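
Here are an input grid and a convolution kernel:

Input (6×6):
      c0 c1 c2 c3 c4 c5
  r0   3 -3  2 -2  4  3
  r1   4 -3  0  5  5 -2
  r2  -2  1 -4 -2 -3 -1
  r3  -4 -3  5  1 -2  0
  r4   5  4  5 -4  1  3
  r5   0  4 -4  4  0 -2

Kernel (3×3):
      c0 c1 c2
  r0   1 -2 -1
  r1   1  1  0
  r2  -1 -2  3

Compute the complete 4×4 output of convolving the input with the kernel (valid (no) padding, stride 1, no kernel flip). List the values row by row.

Output[0,0]: The receptive field on the input at this output position is [3 -3 2 / 4 -3 0 / -2 1 -4]. Elementwise product with the kernel and sum: 3·1 + -3·-2 + 2·-1 + 4·1 + -3·1 + -2·-1 + 1·-2 + -4·3.

-4 -7 6 2
34 -15 -34 -5
-5 -13 15 15
-14 11 2 -8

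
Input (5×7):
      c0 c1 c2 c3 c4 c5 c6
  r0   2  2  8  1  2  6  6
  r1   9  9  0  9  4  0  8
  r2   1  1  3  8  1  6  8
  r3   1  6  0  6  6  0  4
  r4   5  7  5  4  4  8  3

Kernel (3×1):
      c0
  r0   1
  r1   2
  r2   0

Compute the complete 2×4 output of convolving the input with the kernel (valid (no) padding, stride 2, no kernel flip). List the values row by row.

Output[0,0]: The receptive field on the input at this output position is [2 / 9 / 1]. Elementwise product with the kernel and sum: 2·1 + 9·2.
Output[0,1]: The receptive field on the input at this output position is [8 / 0 / 3]. Elementwise product with the kernel and sum: 8·1 + 0·2.

20 8 10 22
3 3 13 16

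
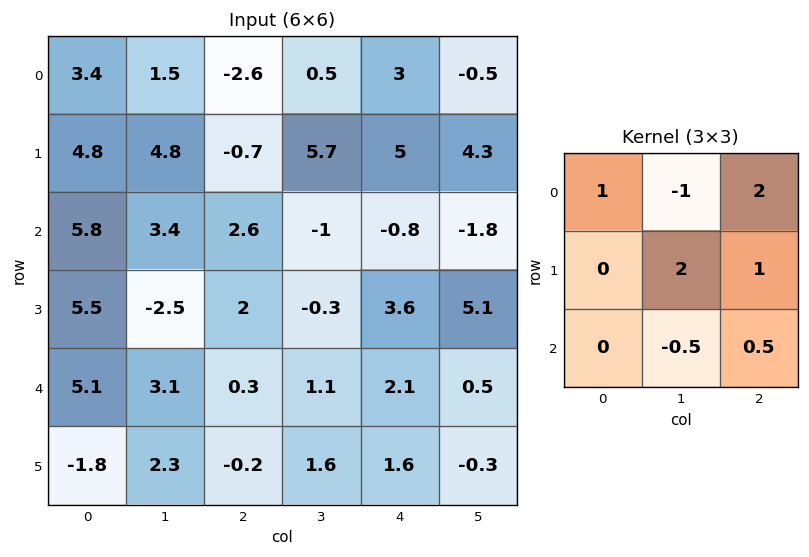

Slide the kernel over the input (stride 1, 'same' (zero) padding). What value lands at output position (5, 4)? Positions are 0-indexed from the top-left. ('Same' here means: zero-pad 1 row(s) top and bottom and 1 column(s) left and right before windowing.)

The receptive field on the zero-padded input at this output position is [1.1 2.1 0.5 / 1.6 1.6 -0.3 / 0 0 0]. Elementwise product with the kernel and sum: 1.1·1 + 2.1·-1 + 0.5·2 + 1.6·2 + -0.3·1 + 0·-0.5 + 0·0.5.

2.9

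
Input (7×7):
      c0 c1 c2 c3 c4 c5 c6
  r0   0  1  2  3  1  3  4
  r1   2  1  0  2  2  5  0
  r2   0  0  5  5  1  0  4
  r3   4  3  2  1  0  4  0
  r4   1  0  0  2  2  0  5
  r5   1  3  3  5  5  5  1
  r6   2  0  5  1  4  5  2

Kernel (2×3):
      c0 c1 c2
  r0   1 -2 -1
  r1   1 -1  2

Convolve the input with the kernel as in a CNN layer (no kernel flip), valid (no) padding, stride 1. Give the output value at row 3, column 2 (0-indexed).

The receptive field on the input at this output position is [2 1 0 / 0 2 2]. Elementwise product with the kernel and sum: 2·1 + 1·-2 + 0·-1 + 0·1 + 2·-1 + 2·2.

2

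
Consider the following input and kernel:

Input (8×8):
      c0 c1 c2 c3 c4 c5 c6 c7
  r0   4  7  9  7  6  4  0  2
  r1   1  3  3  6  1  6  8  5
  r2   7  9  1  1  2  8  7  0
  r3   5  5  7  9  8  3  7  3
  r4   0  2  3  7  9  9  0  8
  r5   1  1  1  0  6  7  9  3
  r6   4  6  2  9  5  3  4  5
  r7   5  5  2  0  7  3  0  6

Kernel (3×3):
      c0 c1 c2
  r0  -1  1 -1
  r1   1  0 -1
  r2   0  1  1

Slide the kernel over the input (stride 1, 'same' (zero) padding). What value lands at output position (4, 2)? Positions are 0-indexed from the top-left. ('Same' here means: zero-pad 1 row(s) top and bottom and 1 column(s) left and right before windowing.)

The receptive field on the zero-padded input at this output position is [5 7 9 / 2 3 7 / 1 1 0]. Elementwise product with the kernel and sum: 5·-1 + 7·1 + 9·-1 + 2·1 + 7·-1 + 1·1 + 0·1.

-11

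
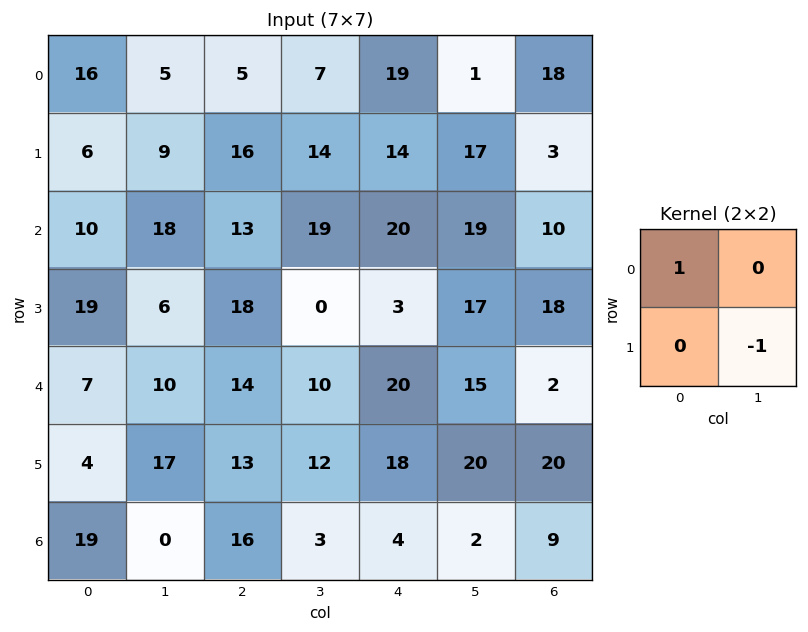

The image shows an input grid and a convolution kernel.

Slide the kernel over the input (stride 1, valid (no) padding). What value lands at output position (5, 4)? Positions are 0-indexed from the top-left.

16

The receptive field on the input at this output position is [18 20 / 4 2]. Elementwise product with the kernel and sum: 18·1 + 2·-1.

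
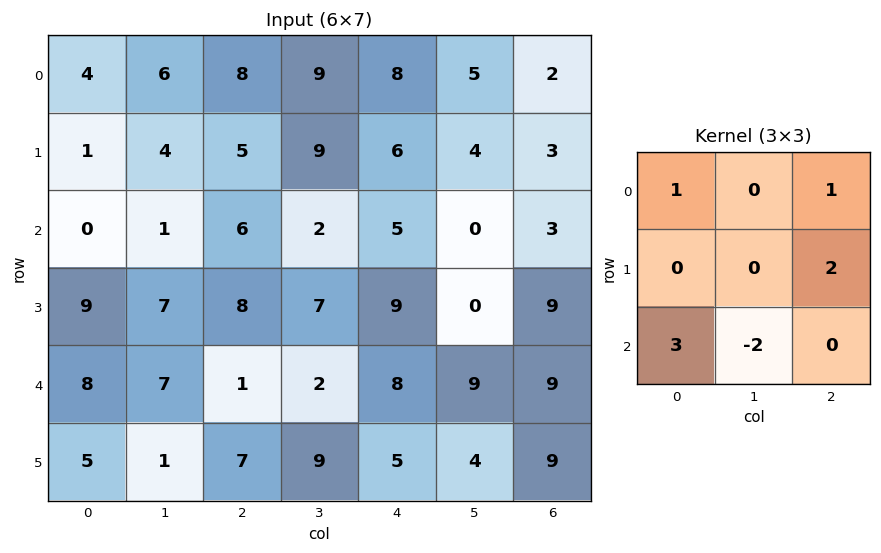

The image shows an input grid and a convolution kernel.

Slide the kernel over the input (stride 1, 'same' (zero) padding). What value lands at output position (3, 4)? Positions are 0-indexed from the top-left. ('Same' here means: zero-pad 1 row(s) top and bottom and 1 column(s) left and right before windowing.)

The receptive field on the zero-padded input at this output position is [2 5 0 / 7 9 0 / 2 8 9]. Elementwise product with the kernel and sum: 2·1 + 0·1 + 0·2 + 2·3 + 8·-2.

-8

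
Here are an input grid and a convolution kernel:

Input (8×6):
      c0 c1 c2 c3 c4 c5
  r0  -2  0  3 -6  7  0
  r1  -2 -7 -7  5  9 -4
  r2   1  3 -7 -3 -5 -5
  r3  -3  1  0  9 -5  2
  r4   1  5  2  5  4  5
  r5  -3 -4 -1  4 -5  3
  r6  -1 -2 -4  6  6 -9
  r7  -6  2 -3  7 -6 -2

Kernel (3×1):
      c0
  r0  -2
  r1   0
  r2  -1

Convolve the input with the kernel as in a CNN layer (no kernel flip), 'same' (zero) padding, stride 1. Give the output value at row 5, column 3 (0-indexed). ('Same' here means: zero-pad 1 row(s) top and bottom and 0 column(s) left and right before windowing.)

The receptive field on the zero-padded input at this output position is [5 / 4 / 6]. Elementwise product with the kernel and sum: 5·-2 + 6·-1.

-16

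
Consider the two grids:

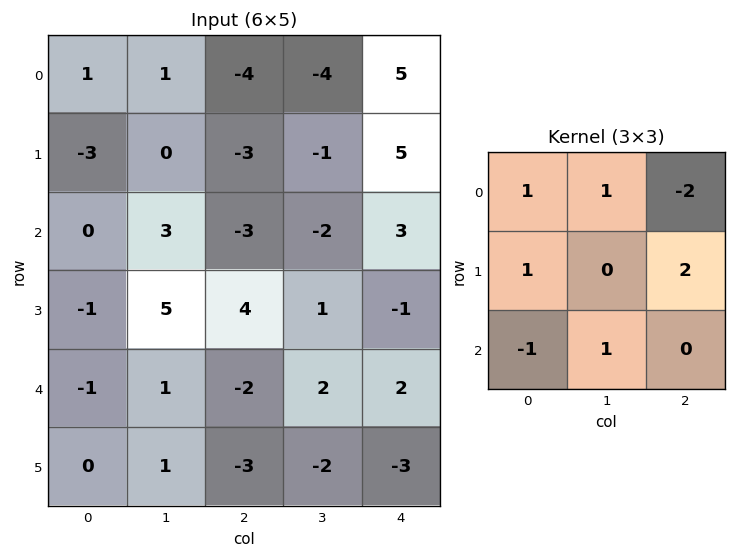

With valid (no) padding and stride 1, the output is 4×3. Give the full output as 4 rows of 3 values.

4 -3 -10
3 -3 -14
18 8 -5
-8 8 10

Output[0,0]: The receptive field on the input at this output position is [1 1 -4 / -3 0 -3 / 0 3 -3]. Elementwise product with the kernel and sum: 1·1 + 1·1 + -4·-2 + -3·1 + -3·2 + 0·-1 + 3·1.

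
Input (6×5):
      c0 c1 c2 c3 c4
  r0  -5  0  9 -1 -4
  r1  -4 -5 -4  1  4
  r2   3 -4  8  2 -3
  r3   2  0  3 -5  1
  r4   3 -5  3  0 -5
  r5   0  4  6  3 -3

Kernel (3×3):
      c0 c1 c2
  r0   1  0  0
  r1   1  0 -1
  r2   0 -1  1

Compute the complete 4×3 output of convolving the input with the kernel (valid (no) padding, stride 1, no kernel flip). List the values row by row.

7 -12 -4
-6 -19 13
10 -2 5
4 -8 5

Output[0,0]: The receptive field on the input at this output position is [-5 0 9 / -4 -5 -4 / 3 -4 8]. Elementwise product with the kernel and sum: -5·1 + -4·1 + -4·-1 + -4·-1 + 8·1.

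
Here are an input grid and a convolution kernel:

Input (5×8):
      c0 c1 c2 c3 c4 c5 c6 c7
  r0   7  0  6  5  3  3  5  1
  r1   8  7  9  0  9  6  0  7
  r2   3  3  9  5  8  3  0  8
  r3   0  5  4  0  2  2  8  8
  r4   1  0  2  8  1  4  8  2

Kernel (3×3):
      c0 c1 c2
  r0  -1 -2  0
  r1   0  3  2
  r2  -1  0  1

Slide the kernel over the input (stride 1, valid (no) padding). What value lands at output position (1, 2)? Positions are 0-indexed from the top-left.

The receptive field on the input at this output position is [9 0 9 / 9 5 8 / 4 0 2]. Elementwise product with the kernel and sum: 9·-1 + 0·-2 + 5·3 + 8·2 + 4·-1 + 2·1.

20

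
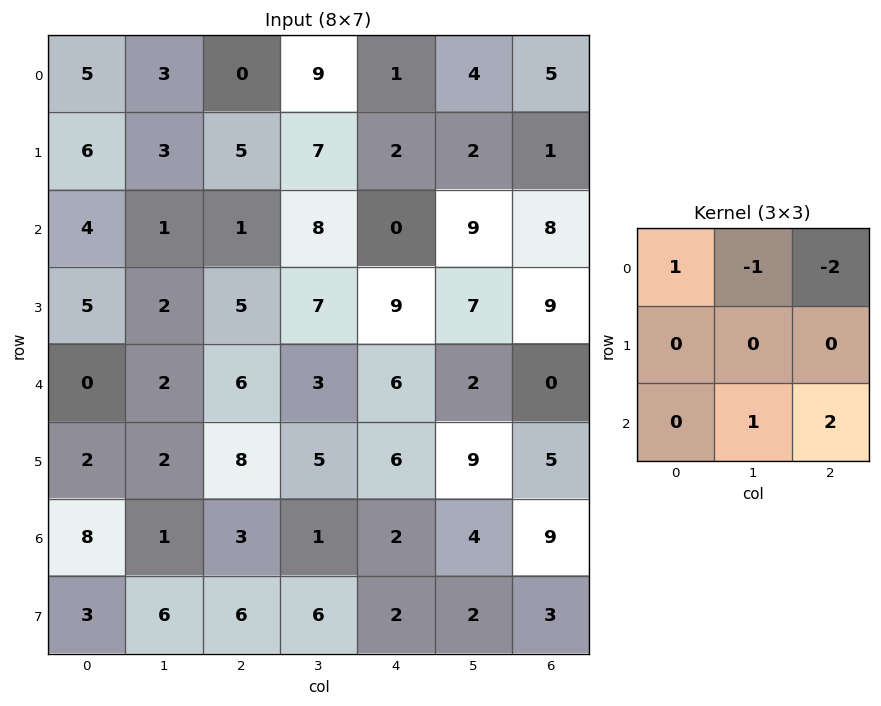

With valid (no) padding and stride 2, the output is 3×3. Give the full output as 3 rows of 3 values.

5 -3 12
15 8 -23
-7 -4 26

Output[0,0]: The receptive field on the input at this output position is [5 3 0 / 6 3 5 / 4 1 1]. Elementwise product with the kernel and sum: 5·1 + 3·-1 + 0·-2 + 1·1 + 1·2.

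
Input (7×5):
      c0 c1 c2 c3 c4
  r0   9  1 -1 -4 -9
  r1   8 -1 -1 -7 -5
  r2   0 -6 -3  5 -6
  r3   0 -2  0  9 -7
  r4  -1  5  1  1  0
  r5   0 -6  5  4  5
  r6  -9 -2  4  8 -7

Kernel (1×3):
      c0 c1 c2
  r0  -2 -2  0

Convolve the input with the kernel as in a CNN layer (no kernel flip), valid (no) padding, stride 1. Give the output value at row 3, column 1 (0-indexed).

4

The receptive field on the input at this output position is [-2 0 9]. Elementwise product with the kernel and sum: -2·-2 + 0·-2.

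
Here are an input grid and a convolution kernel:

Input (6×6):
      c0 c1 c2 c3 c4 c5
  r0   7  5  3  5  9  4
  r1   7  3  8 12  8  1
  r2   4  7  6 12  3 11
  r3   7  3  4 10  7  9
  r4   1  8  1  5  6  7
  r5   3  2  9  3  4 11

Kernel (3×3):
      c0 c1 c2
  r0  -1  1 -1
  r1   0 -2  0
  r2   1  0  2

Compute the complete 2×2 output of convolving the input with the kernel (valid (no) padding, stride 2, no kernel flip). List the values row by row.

Output[0,0]: The receptive field on the input at this output position is [7 5 3 / 7 3 8 / 4 7 6]. Elementwise product with the kernel and sum: 7·-1 + 5·1 + 3·-1 + 3·-2 + 4·1 + 6·2.
Output[0,1]: The receptive field on the input at this output position is [3 5 9 / 8 12 8 / 6 12 3]. Elementwise product with the kernel and sum: 3·-1 + 5·1 + 9·-1 + 12·-2 + 6·1 + 3·2.

5 -19
-6 -4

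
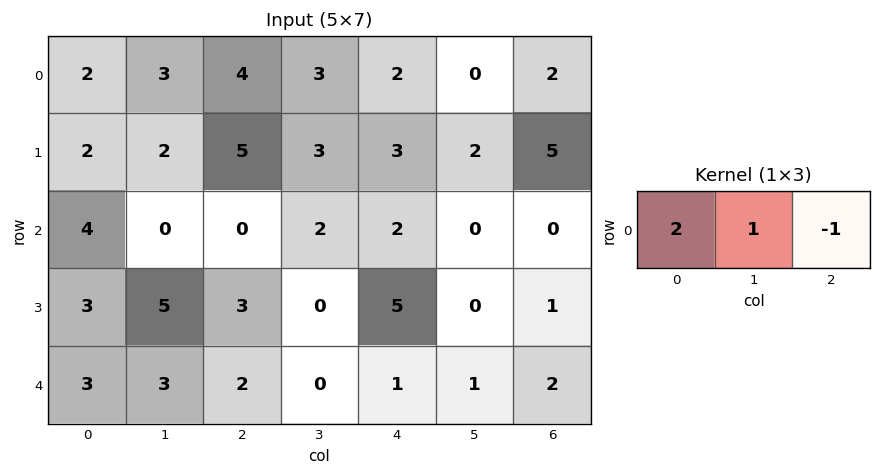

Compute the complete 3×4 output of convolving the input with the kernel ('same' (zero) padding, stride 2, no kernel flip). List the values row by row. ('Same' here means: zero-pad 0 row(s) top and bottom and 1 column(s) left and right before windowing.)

Output[0,0]: The receptive field on the zero-padded input at this output position is [0 2 3]. Elementwise product with the kernel and sum: 0·2 + 2·1 + 3·-1.
Output[0,1]: The receptive field on the zero-padded input at this output position is [3 4 3]. Elementwise product with the kernel and sum: 3·2 + 4·1 + 3·-1.

-1 7 8 2
4 -2 6 0
0 8 0 4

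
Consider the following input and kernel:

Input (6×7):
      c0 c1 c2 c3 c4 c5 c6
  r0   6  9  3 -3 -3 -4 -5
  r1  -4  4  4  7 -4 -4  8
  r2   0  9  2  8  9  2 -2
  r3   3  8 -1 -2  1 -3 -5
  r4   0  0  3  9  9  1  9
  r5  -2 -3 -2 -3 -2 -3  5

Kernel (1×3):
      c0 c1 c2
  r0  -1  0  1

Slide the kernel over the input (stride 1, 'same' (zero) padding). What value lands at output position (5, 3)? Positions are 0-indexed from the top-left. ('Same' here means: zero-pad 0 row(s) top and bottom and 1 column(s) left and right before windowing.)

The receptive field on the zero-padded input at this output position is [-2 -3 -2]. Elementwise product with the kernel and sum: -2·-1 + -2·1.

0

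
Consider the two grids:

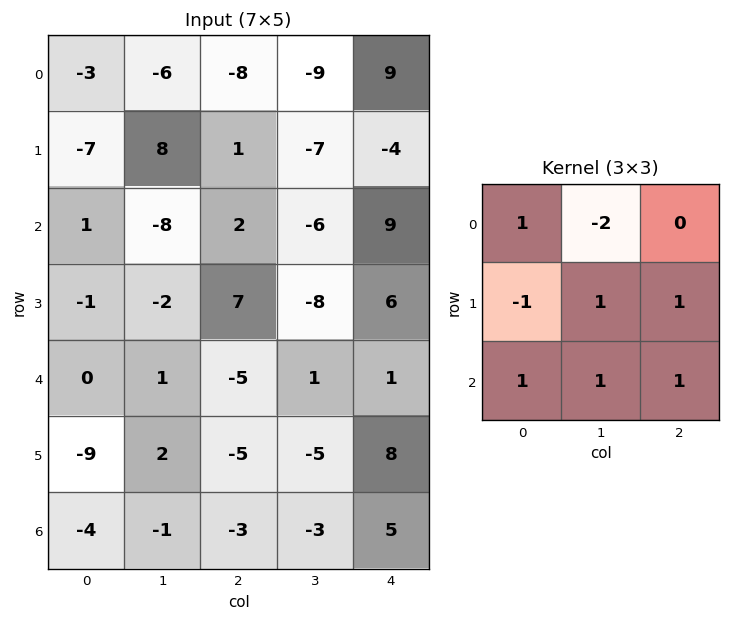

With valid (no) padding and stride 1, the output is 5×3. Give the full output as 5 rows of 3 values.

Output[0,0]: The receptive field on the input at this output position is [-3 -6 -8 / -7 8 1 / 1 -8 2]. Elementwise product with the kernel and sum: -3·1 + -6·-2 + -7·-1 + 8·1 + 1·1 + 1·1 + -8·1 + 2·1.

20 -16 3
-26 7 21
19 -14 2
-13 -29 28
-4 -8 0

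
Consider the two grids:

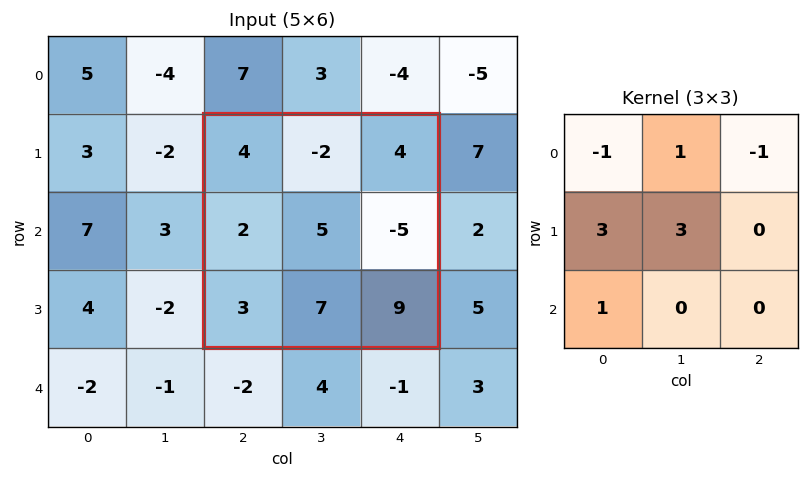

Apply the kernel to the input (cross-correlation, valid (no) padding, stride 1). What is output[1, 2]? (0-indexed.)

The receptive field on the input at this output position is [4 -2 4 / 2 5 -5 / 3 7 9]. Elementwise product with the kernel and sum: 4·-1 + -2·1 + 4·-1 + 2·3 + 5·3 + 3·1.

14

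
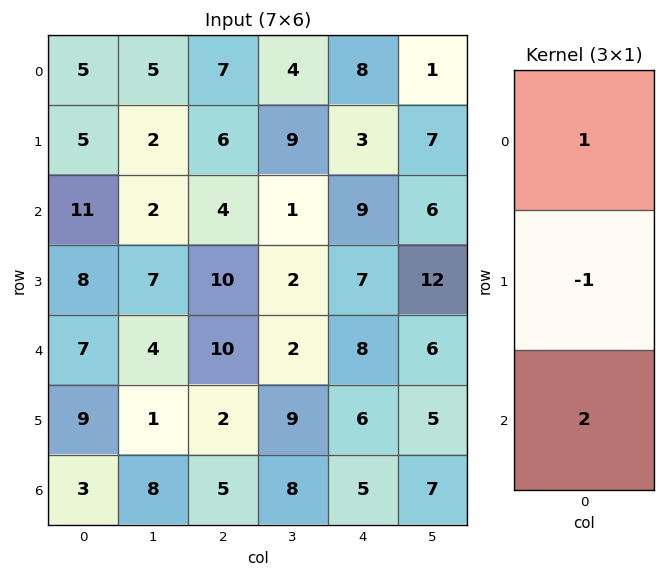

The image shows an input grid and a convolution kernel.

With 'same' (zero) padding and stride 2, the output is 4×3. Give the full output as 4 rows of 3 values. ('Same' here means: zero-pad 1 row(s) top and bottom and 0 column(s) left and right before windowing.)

5 5 -2
10 22 8
19 4 11
6 -3 1

Output[0,0]: The receptive field on the zero-padded input at this output position is [0 / 5 / 5]. Elementwise product with the kernel and sum: 0·1 + 5·-1 + 5·2.
Output[0,1]: The receptive field on the zero-padded input at this output position is [0 / 7 / 6]. Elementwise product with the kernel and sum: 0·1 + 7·-1 + 6·2.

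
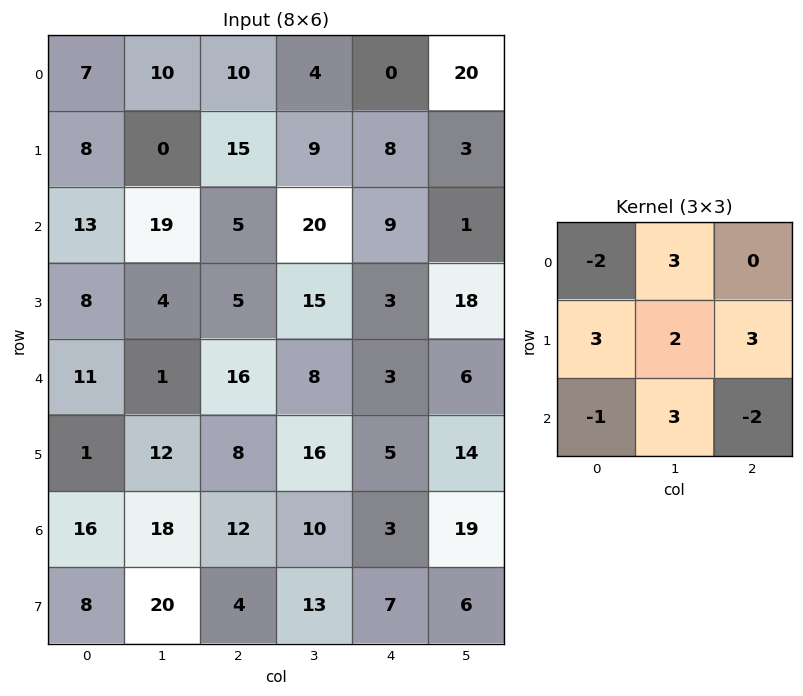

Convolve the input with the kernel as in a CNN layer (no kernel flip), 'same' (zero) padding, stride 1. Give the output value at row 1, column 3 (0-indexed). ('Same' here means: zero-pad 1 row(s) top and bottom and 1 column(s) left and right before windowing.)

116

The receptive field on the zero-padded input at this output position is [10 4 0 / 15 9 8 / 5 20 9]. Elementwise product with the kernel and sum: 10·-2 + 4·3 + 15·3 + 9·2 + 8·3 + 5·-1 + 20·3 + 9·-2.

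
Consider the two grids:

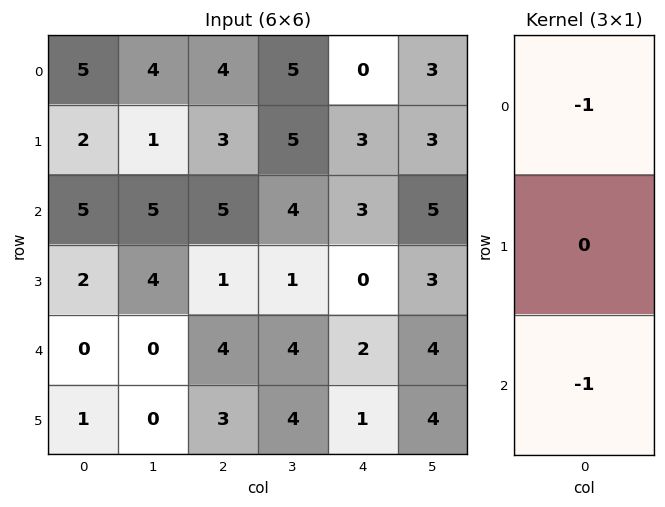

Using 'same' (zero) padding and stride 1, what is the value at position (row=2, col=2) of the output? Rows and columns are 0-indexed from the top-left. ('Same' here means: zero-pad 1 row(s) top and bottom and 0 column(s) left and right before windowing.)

The receptive field on the zero-padded input at this output position is [3 / 5 / 1]. Elementwise product with the kernel and sum: 3·-1 + 1·-1.

-4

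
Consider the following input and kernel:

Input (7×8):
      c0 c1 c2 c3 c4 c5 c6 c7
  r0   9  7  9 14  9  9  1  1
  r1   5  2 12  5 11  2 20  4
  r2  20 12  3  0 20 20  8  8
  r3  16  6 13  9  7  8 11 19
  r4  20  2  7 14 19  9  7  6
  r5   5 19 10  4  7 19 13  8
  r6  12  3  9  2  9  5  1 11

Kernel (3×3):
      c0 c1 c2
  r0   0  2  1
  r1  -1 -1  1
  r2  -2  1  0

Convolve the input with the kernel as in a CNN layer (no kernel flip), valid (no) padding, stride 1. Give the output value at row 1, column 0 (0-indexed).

-39

The receptive field on the input at this output position is [5 2 12 / 20 12 3 / 16 6 13]. Elementwise product with the kernel and sum: 2·2 + 12·1 + 20·-1 + 12·-1 + 3·1 + 16·-2 + 6·1.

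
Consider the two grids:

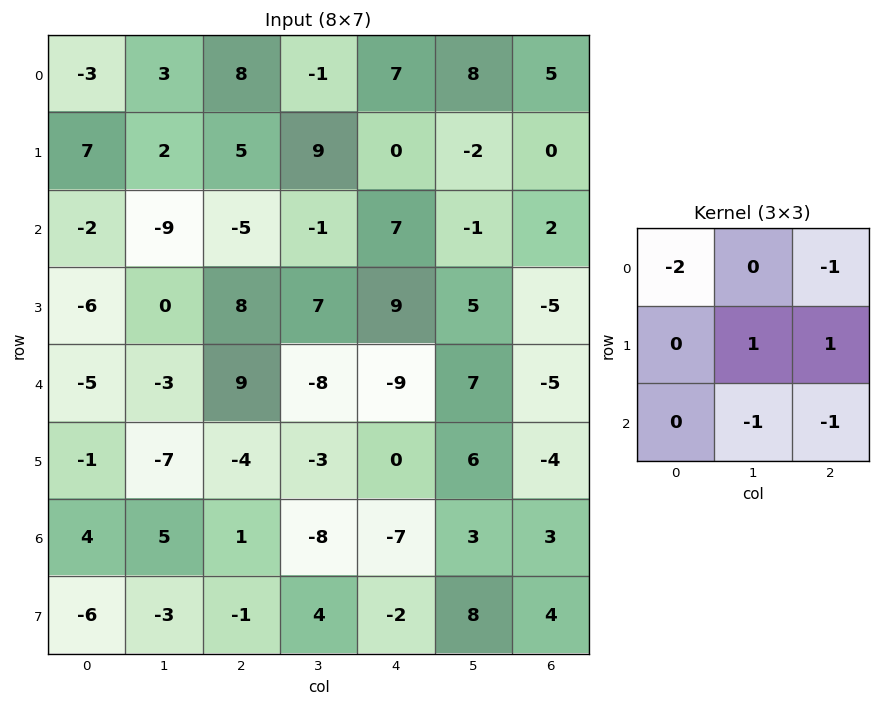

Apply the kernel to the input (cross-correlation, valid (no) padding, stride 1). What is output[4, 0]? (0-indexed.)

The receptive field on the input at this output position is [-5 -3 9 / -1 -7 -4 / 4 5 1]. Elementwise product with the kernel and sum: -5·-2 + 9·-1 + -7·1 + -4·1 + 5·-1 + 1·-1.

-16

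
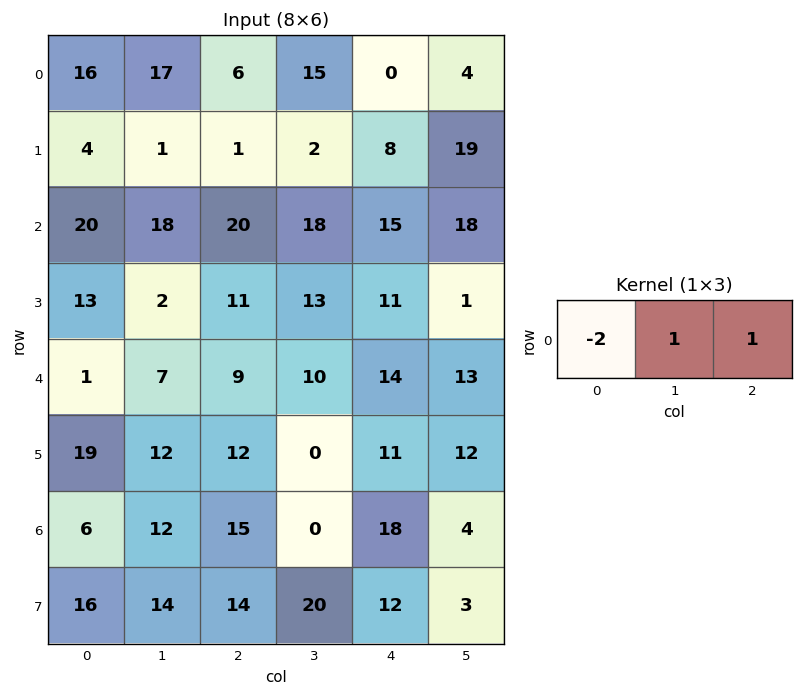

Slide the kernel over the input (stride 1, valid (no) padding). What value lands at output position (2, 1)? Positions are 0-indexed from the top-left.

The receptive field on the input at this output position is [18 20 18]. Elementwise product with the kernel and sum: 18·-2 + 20·1 + 18·1.

2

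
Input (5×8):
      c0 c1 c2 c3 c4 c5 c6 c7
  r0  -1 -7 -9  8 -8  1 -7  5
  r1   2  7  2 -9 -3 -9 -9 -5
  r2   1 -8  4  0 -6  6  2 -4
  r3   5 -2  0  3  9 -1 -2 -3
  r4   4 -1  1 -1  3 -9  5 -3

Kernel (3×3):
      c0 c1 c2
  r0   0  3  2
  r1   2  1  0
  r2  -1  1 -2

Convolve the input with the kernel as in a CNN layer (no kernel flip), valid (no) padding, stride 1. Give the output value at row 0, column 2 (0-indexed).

The receptive field on the input at this output position is [-9 8 -8 / 2 -9 -3 / 4 0 -6]. Elementwise product with the kernel and sum: 8·3 + -8·2 + 2·2 + -9·1 + 4·-1 + 0·1 + -6·-2.

11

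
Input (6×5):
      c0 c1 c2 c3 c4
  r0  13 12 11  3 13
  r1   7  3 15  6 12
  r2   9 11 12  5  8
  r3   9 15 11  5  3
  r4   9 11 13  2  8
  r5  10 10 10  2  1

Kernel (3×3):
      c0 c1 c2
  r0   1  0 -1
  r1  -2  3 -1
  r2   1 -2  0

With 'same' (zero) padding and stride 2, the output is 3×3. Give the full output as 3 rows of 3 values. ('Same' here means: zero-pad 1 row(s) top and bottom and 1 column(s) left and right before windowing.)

Output[0,0]: The receptive field on the zero-padded input at this output position is [0 0 0 / 0 13 12 / 0 7 3]. Elementwise product with the kernel and sum: 0·1 + 0·-1 + 0·-2 + 13·3 + 12·-1 + 0·1 + 7·-2.

13 -21 15
-5 -1 19
-19 15 25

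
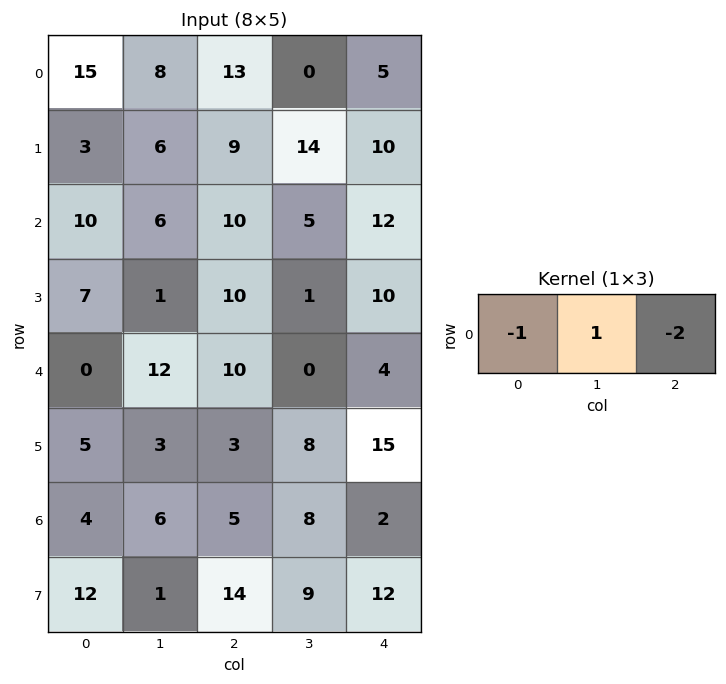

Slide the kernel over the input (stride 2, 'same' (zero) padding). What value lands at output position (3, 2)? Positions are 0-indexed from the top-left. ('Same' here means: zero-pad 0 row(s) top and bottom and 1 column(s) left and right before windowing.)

-6

The receptive field on the zero-padded input at this output position is [8 2 0]. Elementwise product with the kernel and sum: 8·-1 + 2·1 + 0·-2.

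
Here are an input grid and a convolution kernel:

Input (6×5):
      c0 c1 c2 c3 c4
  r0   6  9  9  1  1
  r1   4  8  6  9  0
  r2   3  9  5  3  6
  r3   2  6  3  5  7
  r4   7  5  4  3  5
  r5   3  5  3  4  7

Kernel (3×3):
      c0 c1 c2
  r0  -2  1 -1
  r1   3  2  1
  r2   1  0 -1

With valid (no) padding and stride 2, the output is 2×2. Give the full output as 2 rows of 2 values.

Output[0,0]: The receptive field on the input at this output position is [6 9 9 / 4 8 6 / 3 9 5]. Elementwise product with the kernel and sum: 6·-2 + 9·1 + 9·-1 + 4·3 + 8·2 + 6·1 + 3·1 + 5·-1.
Output[0,1]: The receptive field on the input at this output position is [9 1 1 / 6 9 0 / 5 3 6]. Elementwise product with the kernel and sum: 9·-2 + 1·1 + 1·-1 + 6·3 + 9·2 + 0·1 + 5·1 + 6·-1.

20 17
22 12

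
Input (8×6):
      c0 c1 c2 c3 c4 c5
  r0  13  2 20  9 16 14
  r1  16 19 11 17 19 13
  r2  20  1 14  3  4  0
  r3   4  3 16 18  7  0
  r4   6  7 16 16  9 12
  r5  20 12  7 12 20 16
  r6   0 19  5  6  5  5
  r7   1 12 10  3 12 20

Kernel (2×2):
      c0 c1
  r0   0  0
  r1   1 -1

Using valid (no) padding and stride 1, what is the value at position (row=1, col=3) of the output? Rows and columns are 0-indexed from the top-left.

-1

The receptive field on the input at this output position is [17 19 / 3 4]. Elementwise product with the kernel and sum: 3·1 + 4·-1.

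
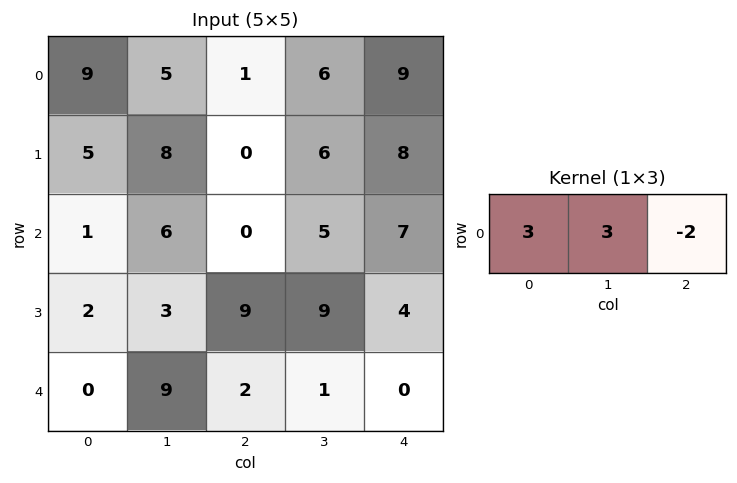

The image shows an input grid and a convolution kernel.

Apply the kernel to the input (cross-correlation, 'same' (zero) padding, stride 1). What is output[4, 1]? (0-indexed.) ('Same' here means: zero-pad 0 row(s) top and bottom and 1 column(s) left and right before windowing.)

The receptive field on the zero-padded input at this output position is [0 9 2]. Elementwise product with the kernel and sum: 0·3 + 9·3 + 2·-2.

23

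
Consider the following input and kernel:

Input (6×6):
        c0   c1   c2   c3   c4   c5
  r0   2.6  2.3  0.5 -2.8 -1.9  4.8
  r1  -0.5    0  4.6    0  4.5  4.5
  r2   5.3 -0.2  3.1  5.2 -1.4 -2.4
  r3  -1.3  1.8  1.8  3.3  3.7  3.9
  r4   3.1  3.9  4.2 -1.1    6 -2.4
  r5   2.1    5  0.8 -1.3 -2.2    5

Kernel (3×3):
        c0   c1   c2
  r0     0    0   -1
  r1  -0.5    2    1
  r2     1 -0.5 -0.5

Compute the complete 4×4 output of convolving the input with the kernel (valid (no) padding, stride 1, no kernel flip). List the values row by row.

8.2 7.65 5.3 15.8
-7.65 10.75 1.25 -12.8
2 3.15 12.55 9.15
7.85 7.3 0.55 3.55

Output[0,0]: The receptive field on the input at this output position is [2.6 2.3 0.5 / -0.5 0 4.6 / 5.3 -0.2 3.1]. Elementwise product with the kernel and sum: 0.5·-1 + -0.5·-0.5 + 0·2 + 4.6·1 + 5.3·1 + -0.2·-0.5 + 3.1·-0.5.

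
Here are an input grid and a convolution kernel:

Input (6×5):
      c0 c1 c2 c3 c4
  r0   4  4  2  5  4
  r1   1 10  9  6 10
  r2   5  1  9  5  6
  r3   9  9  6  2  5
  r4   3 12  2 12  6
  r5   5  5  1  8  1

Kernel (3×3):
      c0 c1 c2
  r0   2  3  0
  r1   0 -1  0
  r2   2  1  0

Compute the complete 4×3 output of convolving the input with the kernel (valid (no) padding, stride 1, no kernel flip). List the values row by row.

21 16 36
58 62 45
22 49 47
48 45 16

Output[0,0]: The receptive field on the input at this output position is [4 4 2 / 1 10 9 / 5 1 9]. Elementwise product with the kernel and sum: 4·2 + 4·3 + 10·-1 + 5·2 + 1·1.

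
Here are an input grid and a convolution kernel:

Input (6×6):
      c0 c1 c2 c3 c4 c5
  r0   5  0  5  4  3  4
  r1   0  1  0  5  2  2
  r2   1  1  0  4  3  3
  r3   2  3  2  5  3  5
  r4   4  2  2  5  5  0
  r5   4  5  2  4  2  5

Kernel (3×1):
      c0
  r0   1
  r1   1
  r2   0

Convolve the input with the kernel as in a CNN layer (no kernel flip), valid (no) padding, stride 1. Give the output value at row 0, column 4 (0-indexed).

The receptive field on the input at this output position is [3 / 2 / 3]. Elementwise product with the kernel and sum: 3·1 + 2·1.

5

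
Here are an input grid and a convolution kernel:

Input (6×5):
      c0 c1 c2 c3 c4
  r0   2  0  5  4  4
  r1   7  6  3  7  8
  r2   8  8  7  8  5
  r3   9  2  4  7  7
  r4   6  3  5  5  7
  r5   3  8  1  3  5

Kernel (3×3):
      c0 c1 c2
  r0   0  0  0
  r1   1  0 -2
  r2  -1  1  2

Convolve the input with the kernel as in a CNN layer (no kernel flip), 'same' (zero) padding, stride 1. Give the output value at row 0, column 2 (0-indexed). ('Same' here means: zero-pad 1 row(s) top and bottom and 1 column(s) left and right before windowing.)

3

The receptive field on the zero-padded input at this output position is [0 0 0 / 0 5 4 / 6 3 7]. Elementwise product with the kernel and sum: 0·1 + 4·-2 + 6·-1 + 3·1 + 7·2.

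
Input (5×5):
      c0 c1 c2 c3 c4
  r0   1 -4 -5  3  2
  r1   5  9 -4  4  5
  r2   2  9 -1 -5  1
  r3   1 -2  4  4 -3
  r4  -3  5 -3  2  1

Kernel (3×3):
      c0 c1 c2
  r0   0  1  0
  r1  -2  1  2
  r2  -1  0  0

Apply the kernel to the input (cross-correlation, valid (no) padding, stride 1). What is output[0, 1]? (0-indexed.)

-28

The receptive field on the input at this output position is [-4 -5 3 / 9 -4 4 / 9 -1 -5]. Elementwise product with the kernel and sum: -5·1 + 9·-2 + -4·1 + 4·2 + 9·-1.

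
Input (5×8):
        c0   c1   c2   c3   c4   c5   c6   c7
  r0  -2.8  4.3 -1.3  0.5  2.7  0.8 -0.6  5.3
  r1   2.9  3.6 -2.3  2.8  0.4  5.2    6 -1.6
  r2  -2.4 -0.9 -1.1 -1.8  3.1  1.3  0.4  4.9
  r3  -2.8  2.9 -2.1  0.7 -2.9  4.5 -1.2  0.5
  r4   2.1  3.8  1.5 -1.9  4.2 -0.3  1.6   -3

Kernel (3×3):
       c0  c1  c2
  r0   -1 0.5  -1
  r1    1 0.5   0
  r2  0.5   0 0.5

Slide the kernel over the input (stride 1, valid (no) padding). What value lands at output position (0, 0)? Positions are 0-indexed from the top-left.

The receptive field on the input at this output position is [-2.8 4.3 -1.3 / 2.9 3.6 -2.3 / -2.4 -0.9 -1.1]. Elementwise product with the kernel and sum: -2.8·-1 + 4.3·0.5 + -1.3·-1 + 2.9·1 + 3.6·0.5 + -2.4·0.5 + -1.1·0.5.

9.2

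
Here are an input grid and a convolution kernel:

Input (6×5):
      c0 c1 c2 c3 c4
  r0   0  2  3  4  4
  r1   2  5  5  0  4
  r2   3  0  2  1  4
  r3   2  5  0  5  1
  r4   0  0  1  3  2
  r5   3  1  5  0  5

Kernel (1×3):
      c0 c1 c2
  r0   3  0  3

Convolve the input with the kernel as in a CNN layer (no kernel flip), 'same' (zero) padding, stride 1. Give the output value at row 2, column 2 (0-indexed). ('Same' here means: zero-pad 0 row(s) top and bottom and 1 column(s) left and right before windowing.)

3

The receptive field on the zero-padded input at this output position is [0 2 1]. Elementwise product with the kernel and sum: 0·3 + 1·3.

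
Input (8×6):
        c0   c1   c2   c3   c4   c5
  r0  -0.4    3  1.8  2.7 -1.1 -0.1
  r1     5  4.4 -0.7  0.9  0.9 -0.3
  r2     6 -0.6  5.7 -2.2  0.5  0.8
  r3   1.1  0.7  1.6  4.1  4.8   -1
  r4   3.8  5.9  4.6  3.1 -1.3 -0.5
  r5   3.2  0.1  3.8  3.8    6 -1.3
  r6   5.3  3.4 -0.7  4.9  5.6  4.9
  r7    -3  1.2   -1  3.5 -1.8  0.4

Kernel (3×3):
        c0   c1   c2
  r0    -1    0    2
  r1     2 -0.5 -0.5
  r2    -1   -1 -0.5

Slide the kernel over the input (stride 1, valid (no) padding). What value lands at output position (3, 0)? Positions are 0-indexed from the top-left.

The receptive field on the input at this output position is [1.1 0.7 1.6 / 3.8 5.9 4.6 / 3.2 0.1 3.8]. Elementwise product with the kernel and sum: 1.1·-1 + 1.6·2 + 3.8·2 + 5.9·-0.5 + 4.6·-0.5 + 3.2·-1 + 0.1·-1 + 3.8·-0.5.

-0.75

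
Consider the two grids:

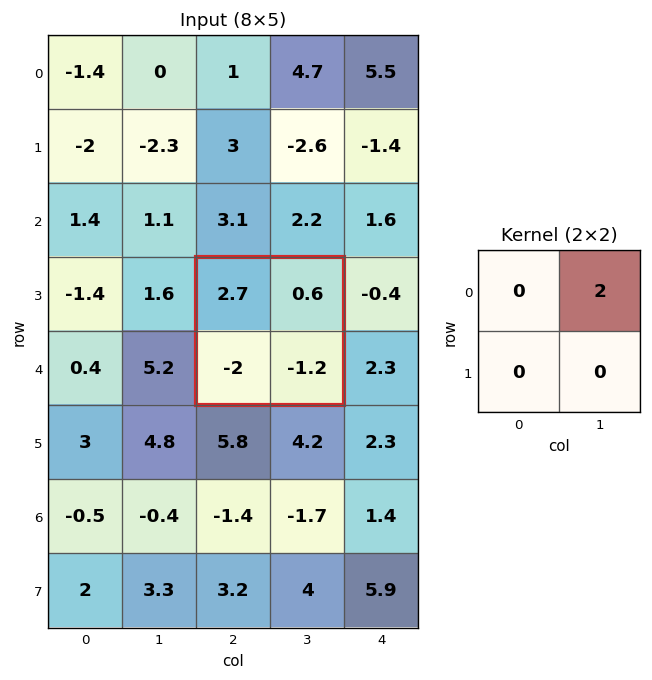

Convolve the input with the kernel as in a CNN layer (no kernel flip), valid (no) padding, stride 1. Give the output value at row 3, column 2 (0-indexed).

The receptive field on the input at this output position is [2.7 0.6 / -2 -1.2]. Elementwise product with the kernel and sum: 0.6·2.

1.2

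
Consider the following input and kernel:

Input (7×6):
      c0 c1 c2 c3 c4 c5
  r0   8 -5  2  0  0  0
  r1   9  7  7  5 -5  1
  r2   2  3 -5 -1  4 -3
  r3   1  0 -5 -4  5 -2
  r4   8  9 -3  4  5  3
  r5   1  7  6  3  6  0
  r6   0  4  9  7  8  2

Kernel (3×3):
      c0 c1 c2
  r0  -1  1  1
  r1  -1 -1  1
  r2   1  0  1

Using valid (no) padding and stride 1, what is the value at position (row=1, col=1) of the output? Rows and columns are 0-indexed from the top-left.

The receptive field on the input at this output position is [7 7 5 / 3 -5 -1 / 0 -5 -4]. Elementwise product with the kernel and sum: 7·-1 + 7·1 + 5·1 + 3·-1 + -5·-1 + -1·1 + 0·1 + -4·1.

2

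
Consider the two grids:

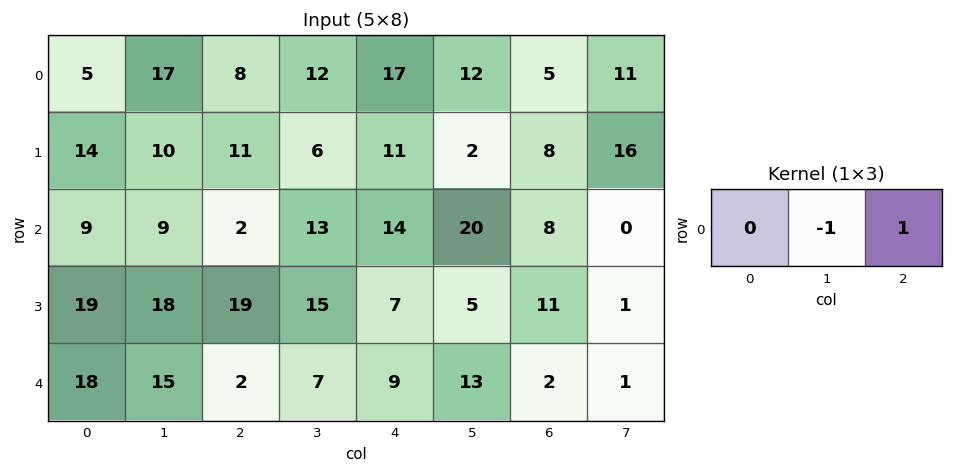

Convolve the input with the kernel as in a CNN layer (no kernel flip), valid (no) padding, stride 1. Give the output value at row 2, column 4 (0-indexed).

The receptive field on the input at this output position is [14 20 8]. Elementwise product with the kernel and sum: 20·-1 + 8·1.

-12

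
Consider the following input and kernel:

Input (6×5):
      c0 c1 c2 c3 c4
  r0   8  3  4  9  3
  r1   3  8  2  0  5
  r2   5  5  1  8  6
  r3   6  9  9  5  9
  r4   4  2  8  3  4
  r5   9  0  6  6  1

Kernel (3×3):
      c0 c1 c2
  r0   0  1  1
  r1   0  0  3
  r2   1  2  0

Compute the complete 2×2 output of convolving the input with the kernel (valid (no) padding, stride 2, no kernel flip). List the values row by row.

Output[0,0]: The receptive field on the input at this output position is [8 3 4 / 3 8 2 / 5 5 1]. Elementwise product with the kernel and sum: 3·1 + 4·1 + 2·3 + 5·1 + 5·2.
Output[0,1]: The receptive field on the input at this output position is [4 9 3 / 2 0 5 / 1 8 6]. Elementwise product with the kernel and sum: 9·1 + 3·1 + 5·3 + 1·1 + 8·2.

28 44
41 55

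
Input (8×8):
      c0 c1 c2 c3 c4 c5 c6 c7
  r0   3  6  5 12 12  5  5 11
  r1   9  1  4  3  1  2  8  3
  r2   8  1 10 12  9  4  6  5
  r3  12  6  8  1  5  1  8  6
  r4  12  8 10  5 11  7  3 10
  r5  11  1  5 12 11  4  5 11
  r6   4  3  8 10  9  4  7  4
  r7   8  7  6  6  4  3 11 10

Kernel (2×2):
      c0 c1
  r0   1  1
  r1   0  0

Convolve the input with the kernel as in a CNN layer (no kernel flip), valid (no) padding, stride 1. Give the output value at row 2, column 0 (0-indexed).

9

The receptive field on the input at this output position is [8 1 / 12 6]. Elementwise product with the kernel and sum: 8·1 + 1·1.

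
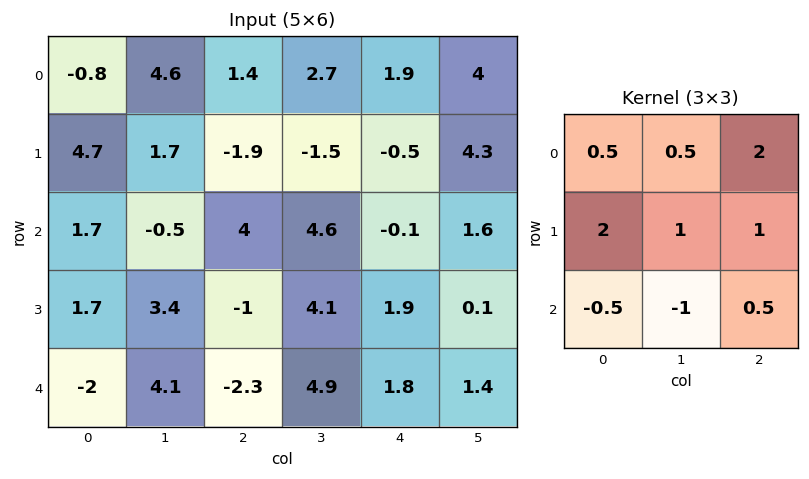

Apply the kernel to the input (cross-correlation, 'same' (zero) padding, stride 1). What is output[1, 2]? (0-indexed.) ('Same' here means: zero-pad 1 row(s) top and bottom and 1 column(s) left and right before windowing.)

The receptive field on the zero-padded input at this output position is [4.6 1.4 2.7 / 1.7 -1.9 -1.5 / -0.5 4 4.6]. Elementwise product with the kernel and sum: 4.6·0.5 + 1.4·0.5 + 2.7·2 + 1.7·2 + -1.9·1 + -1.5·1 + -0.5·-0.5 + 4·-1 + 4.6·0.5.

6.95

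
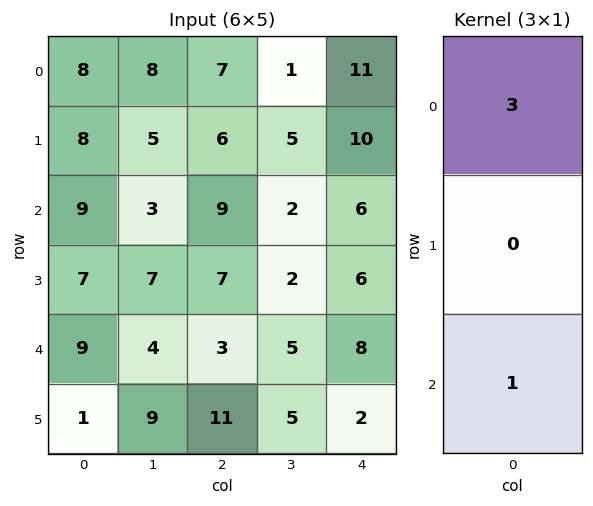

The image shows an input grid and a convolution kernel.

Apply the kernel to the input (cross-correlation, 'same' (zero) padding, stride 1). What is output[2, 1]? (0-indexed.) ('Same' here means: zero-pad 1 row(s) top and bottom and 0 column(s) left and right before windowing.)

The receptive field on the zero-padded input at this output position is [5 / 3 / 7]. Elementwise product with the kernel and sum: 5·3 + 7·1.

22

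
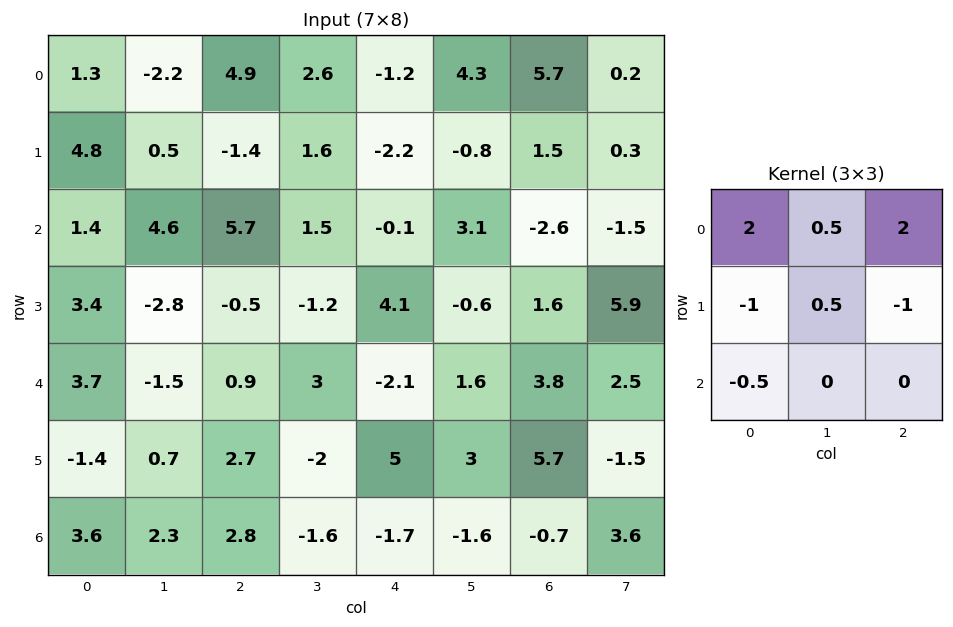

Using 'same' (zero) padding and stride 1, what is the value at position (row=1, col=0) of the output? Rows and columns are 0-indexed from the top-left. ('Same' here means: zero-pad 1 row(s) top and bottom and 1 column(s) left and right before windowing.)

The receptive field on the zero-padded input at this output position is [0 1.3 -2.2 / 0 4.8 0.5 / 0 1.4 4.6]. Elementwise product with the kernel and sum: 0·2 + 1.3·0.5 + -2.2·2 + 0·-1 + 4.8·0.5 + 0.5·-1 + 0·-0.5.

-1.85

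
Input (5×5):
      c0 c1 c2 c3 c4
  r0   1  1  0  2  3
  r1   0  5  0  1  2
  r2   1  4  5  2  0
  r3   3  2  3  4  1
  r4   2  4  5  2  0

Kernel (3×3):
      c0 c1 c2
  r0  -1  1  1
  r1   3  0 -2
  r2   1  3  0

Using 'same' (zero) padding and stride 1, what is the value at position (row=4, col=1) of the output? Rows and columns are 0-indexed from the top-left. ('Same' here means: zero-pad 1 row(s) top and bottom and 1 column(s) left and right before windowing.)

-2

The receptive field on the zero-padded input at this output position is [3 2 3 / 2 4 5 / 0 0 0]. Elementwise product with the kernel and sum: 3·-1 + 2·1 + 3·1 + 2·3 + 5·-2 + 0·1 + 0·3.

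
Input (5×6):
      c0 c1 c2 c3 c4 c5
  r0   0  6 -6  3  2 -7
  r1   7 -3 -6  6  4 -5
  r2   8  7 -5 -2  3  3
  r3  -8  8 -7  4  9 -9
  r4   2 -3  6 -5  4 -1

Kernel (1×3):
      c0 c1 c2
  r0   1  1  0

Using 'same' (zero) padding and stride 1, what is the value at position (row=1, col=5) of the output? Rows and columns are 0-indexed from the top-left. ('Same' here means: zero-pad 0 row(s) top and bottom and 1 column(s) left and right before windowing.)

The receptive field on the zero-padded input at this output position is [4 -5 0]. Elementwise product with the kernel and sum: 4·1 + -5·1.

-1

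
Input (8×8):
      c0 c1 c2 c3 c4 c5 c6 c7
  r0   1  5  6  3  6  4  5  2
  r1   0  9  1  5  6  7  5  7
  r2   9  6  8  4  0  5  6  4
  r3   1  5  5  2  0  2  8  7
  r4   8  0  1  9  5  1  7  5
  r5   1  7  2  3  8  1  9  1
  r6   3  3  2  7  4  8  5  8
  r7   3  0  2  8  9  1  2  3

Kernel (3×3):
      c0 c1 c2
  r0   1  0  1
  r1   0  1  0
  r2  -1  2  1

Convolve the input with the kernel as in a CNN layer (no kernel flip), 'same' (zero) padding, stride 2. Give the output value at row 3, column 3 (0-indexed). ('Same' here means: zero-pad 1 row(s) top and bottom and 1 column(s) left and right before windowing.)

13

The receptive field on the zero-padded input at this output position is [1 9 1 / 8 5 8 / 1 2 3]. Elementwise product with the kernel and sum: 1·1 + 1·1 + 5·1 + 1·-1 + 2·2 + 3·1.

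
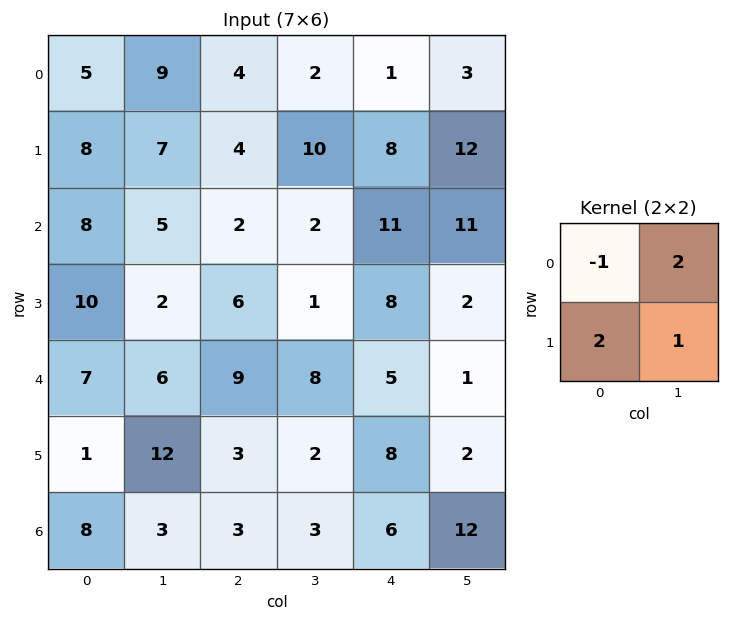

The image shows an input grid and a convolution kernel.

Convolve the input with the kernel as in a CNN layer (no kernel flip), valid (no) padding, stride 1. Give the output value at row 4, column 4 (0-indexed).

15

The receptive field on the input at this output position is [5 1 / 8 2]. Elementwise product with the kernel and sum: 5·-1 + 1·2 + 8·2 + 2·1.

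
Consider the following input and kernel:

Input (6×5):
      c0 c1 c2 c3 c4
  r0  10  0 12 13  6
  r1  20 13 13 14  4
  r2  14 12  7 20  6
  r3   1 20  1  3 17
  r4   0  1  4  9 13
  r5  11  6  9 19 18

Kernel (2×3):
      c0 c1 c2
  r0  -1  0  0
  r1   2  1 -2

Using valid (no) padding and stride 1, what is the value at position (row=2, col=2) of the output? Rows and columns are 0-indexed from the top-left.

-36

The receptive field on the input at this output position is [7 20 6 / 1 3 17]. Elementwise product with the kernel and sum: 7·-1 + 1·2 + 3·1 + 17·-2.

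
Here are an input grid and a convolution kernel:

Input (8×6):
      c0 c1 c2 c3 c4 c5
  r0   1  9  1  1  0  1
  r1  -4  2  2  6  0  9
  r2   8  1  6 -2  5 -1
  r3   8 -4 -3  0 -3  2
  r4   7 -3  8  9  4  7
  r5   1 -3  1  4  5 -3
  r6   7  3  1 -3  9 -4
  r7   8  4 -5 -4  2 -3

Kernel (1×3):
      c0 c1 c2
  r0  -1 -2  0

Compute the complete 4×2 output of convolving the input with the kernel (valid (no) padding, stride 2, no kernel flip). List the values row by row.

Output[0,0]: The receptive field on the input at this output position is [1 9 1]. Elementwise product with the kernel and sum: 1·-1 + 9·-2.
Output[0,1]: The receptive field on the input at this output position is [1 1 0]. Elementwise product with the kernel and sum: 1·-1 + 1·-2.

-19 -3
-10 -2
-1 -26
-13 5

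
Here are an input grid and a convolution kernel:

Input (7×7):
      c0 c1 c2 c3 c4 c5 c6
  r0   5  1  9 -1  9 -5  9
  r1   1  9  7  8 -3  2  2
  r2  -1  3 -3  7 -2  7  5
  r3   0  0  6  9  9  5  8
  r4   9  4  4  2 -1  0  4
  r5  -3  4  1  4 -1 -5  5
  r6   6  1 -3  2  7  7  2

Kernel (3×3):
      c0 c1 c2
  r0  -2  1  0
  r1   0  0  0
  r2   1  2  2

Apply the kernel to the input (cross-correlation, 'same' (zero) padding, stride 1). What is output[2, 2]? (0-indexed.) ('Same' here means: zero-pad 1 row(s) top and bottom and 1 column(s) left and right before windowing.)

The receptive field on the zero-padded input at this output position is [9 7 8 / 3 -3 7 / 0 6 9]. Elementwise product with the kernel and sum: 9·-2 + 7·1 + 0·1 + 6·2 + 9·2.

19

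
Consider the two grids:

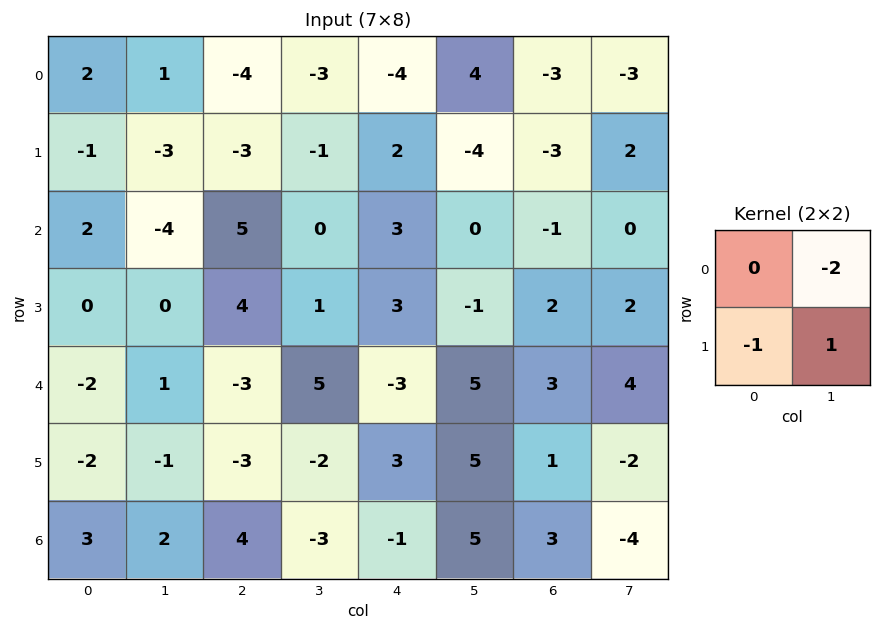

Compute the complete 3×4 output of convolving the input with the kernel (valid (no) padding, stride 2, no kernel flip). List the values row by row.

-4 8 -14 11
8 -3 -4 0
-1 -9 -8 -11

Output[0,0]: The receptive field on the input at this output position is [2 1 / -1 -3]. Elementwise product with the kernel and sum: 1·-2 + -1·-1 + -3·1.
Output[0,1]: The receptive field on the input at this output position is [-4 -3 / -3 -1]. Elementwise product with the kernel and sum: -3·-2 + -3·-1 + -1·1.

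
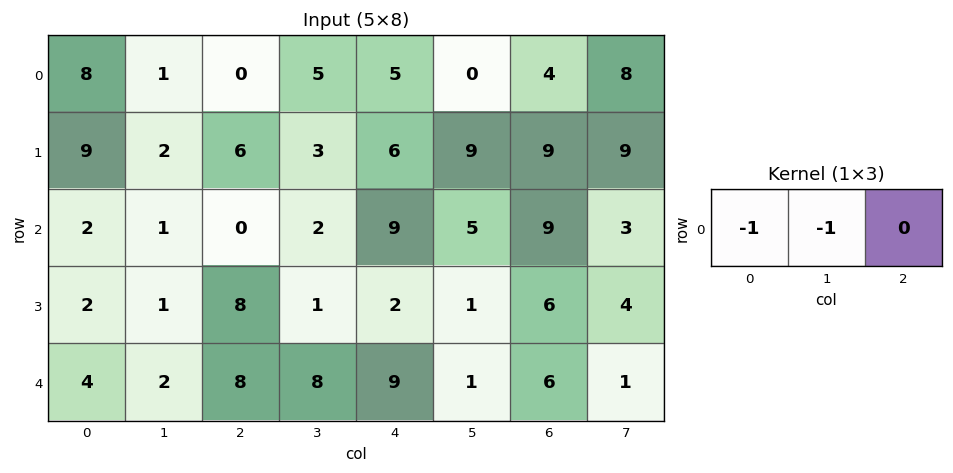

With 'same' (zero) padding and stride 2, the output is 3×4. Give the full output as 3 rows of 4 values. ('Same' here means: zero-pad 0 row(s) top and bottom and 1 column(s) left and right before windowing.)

-8 -1 -10 -4
-2 -1 -11 -14
-4 -10 -17 -7

Output[0,0]: The receptive field on the zero-padded input at this output position is [0 8 1]. Elementwise product with the kernel and sum: 0·-1 + 8·-1.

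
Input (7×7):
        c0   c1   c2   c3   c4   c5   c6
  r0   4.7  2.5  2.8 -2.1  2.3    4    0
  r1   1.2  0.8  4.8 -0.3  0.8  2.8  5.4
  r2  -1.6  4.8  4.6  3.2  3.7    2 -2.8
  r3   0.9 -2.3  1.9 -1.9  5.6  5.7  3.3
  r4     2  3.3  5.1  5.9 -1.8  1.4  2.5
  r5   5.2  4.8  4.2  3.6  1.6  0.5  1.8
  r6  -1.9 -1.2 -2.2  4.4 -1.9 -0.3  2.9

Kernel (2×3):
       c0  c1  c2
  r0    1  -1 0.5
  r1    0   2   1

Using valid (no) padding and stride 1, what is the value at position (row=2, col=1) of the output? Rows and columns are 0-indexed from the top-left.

The receptive field on the input at this output position is [4.8 4.6 3.2 / -2.3 1.9 -1.9]. Elementwise product with the kernel and sum: 4.8·1 + 4.6·-1 + 3.2·0.5 + 1.9·2 + -1.9·1.

3.7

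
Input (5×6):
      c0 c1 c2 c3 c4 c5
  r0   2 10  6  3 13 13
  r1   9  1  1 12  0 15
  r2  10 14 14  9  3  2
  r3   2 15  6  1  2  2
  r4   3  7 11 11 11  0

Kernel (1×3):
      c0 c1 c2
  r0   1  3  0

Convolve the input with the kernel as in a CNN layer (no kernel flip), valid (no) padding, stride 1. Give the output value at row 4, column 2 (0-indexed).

The receptive field on the input at this output position is [11 11 11]. Elementwise product with the kernel and sum: 11·1 + 11·3.

44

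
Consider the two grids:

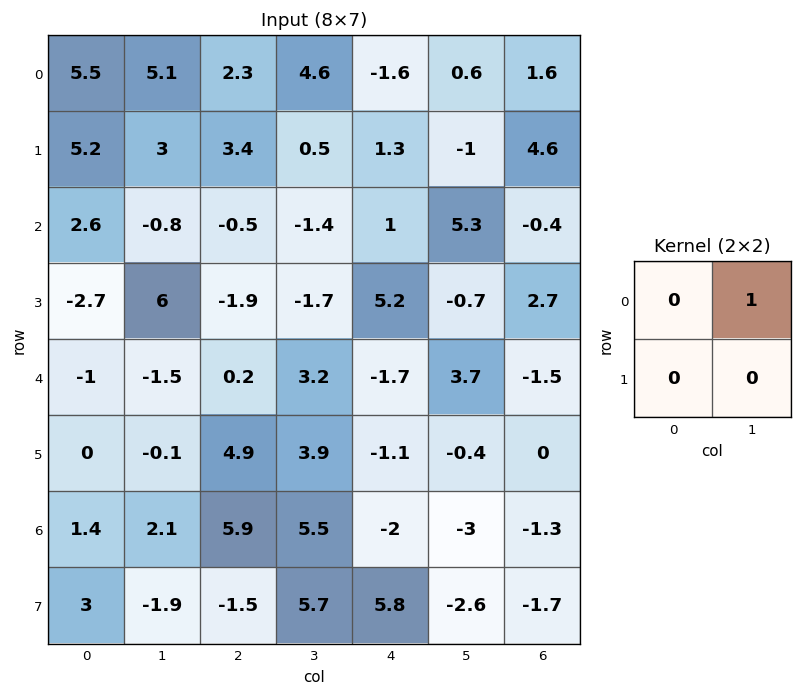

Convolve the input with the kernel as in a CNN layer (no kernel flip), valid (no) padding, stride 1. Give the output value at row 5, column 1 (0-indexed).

The receptive field on the input at this output position is [-0.1 4.9 / 2.1 5.9]. Elementwise product with the kernel and sum: 4.9·1.

4.9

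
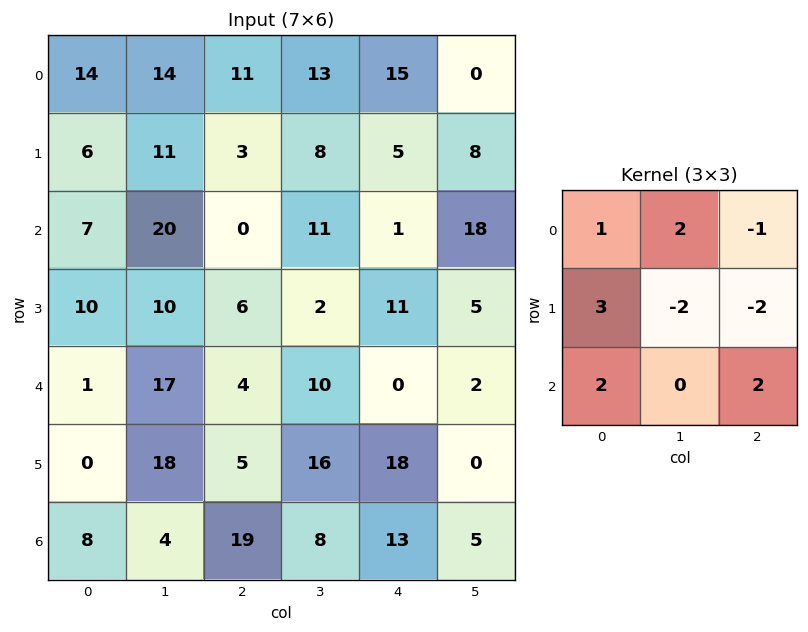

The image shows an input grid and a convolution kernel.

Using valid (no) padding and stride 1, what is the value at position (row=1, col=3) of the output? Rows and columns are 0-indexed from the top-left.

The receptive field on the input at this output position is [8 5 8 / 11 1 18 / 2 11 5]. Elementwise product with the kernel and sum: 8·1 + 5·2 + 8·-1 + 11·3 + 1·-2 + 18·-2 + 2·2 + 5·2.

19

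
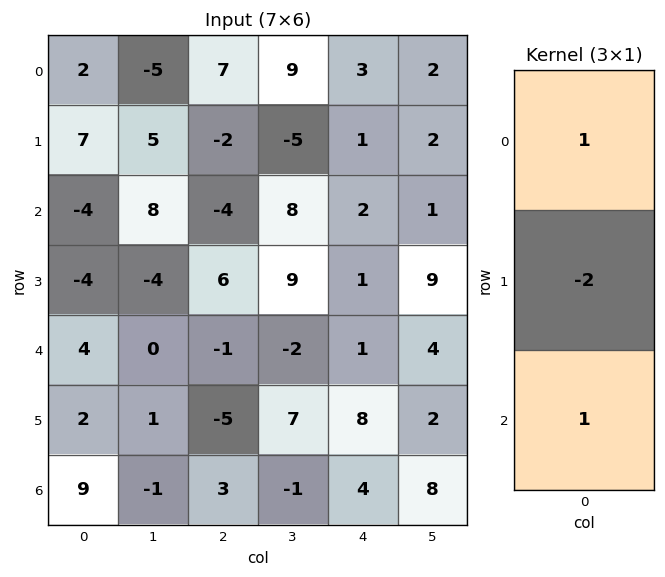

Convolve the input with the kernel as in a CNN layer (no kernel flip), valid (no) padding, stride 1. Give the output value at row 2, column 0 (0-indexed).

8

The receptive field on the input at this output position is [-4 / -4 / 4]. Elementwise product with the kernel and sum: -4·1 + -4·-2 + 4·1.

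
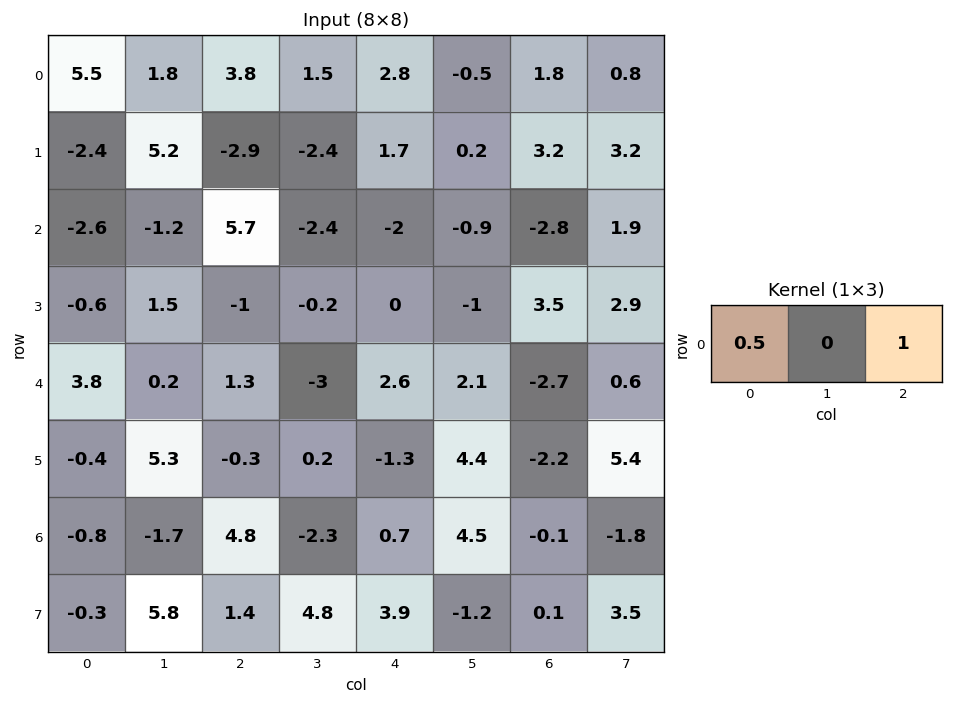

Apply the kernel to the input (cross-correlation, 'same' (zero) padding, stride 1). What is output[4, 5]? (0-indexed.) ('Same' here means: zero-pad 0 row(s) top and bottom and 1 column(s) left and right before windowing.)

The receptive field on the zero-padded input at this output position is [2.6 2.1 -2.7]. Elementwise product with the kernel and sum: 2.6·0.5 + -2.7·1.

-1.4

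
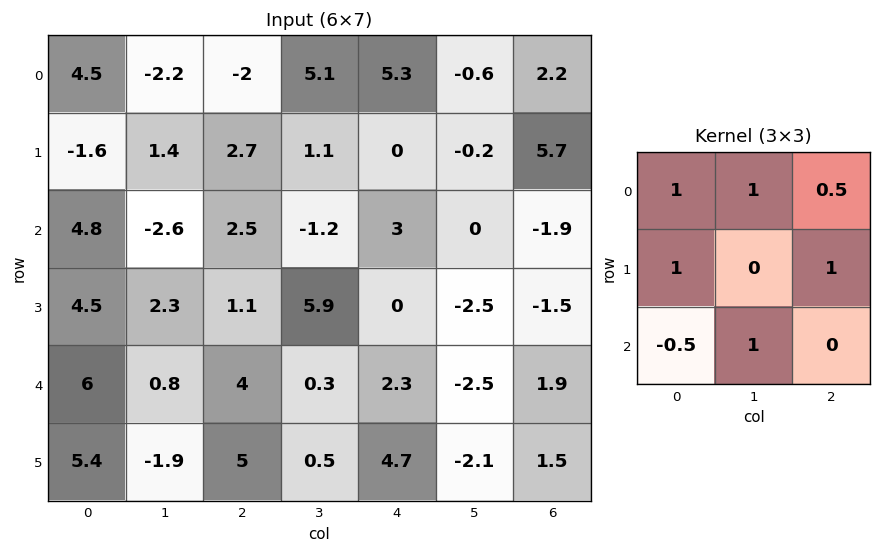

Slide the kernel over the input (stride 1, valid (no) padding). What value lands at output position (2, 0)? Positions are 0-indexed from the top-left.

6.85

The receptive field on the input at this output position is [4.8 -2.6 2.5 / 4.5 2.3 1.1 / 6 0.8 4]. Elementwise product with the kernel and sum: 4.8·1 + -2.6·1 + 2.5·0.5 + 4.5·1 + 1.1·1 + 6·-0.5 + 0.8·1.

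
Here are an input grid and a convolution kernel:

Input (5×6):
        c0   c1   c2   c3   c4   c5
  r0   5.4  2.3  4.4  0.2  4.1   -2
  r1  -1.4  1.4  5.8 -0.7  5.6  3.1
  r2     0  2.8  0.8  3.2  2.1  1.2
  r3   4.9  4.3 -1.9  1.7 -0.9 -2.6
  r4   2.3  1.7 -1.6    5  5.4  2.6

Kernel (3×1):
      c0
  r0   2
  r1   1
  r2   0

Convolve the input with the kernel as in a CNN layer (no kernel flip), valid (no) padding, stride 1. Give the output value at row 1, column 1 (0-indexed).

5.6

The receptive field on the input at this output position is [1.4 / 2.8 / 4.3]. Elementwise product with the kernel and sum: 1.4·2 + 2.8·1.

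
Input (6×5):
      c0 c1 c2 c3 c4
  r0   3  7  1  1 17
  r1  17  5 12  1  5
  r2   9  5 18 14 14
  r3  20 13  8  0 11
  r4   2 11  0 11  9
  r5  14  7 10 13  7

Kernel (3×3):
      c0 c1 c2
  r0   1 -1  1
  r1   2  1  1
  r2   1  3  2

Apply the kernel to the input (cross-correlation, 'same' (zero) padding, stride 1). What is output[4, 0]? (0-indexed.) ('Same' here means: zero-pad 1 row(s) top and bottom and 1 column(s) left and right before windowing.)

62

The receptive field on the zero-padded input at this output position is [0 20 13 / 0 2 11 / 0 14 7]. Elementwise product with the kernel and sum: 0·1 + 20·-1 + 13·1 + 0·2 + 2·1 + 11·1 + 0·1 + 14·3 + 7·2.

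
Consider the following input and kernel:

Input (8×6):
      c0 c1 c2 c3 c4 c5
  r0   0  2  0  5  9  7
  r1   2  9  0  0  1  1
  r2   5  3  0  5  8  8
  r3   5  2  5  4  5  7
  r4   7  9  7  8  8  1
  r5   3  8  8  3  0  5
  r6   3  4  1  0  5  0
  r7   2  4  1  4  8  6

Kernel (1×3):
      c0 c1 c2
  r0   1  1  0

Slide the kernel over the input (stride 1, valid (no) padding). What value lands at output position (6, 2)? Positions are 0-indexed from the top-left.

1

The receptive field on the input at this output position is [1 0 5]. Elementwise product with the kernel and sum: 1·1 + 0·1.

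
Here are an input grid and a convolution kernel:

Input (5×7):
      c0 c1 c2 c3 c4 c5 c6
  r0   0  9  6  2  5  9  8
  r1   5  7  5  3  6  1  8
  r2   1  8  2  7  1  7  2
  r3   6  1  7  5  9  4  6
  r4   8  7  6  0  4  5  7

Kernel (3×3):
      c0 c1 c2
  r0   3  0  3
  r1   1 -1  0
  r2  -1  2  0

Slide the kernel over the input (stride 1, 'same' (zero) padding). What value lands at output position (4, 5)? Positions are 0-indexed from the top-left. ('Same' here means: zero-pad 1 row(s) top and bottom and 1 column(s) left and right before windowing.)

44

The receptive field on the zero-padded input at this output position is [9 4 6 / 4 5 7 / 0 0 0]. Elementwise product with the kernel and sum: 9·3 + 6·3 + 4·1 + 5·-1 + 0·-1 + 0·2.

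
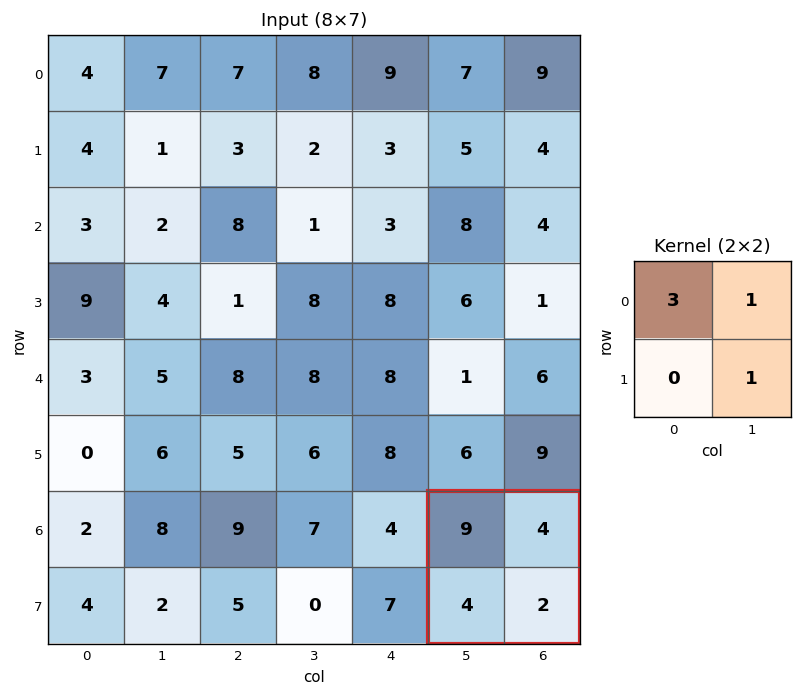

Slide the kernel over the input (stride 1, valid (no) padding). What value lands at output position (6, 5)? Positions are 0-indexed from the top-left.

The receptive field on the input at this output position is [9 4 / 4 2]. Elementwise product with the kernel and sum: 9·3 + 4·1 + 2·1.

33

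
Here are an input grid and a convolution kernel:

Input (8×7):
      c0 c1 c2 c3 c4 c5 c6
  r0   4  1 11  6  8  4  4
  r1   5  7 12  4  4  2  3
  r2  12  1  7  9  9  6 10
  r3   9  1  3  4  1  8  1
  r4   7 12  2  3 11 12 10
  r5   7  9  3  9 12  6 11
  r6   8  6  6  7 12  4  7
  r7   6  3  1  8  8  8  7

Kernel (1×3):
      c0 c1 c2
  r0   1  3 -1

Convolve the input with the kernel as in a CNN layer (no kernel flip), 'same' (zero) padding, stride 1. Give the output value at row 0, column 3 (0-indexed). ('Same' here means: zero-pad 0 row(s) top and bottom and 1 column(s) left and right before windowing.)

The receptive field on the zero-padded input at this output position is [11 6 8]. Elementwise product with the kernel and sum: 11·1 + 6·3 + 8·-1.

21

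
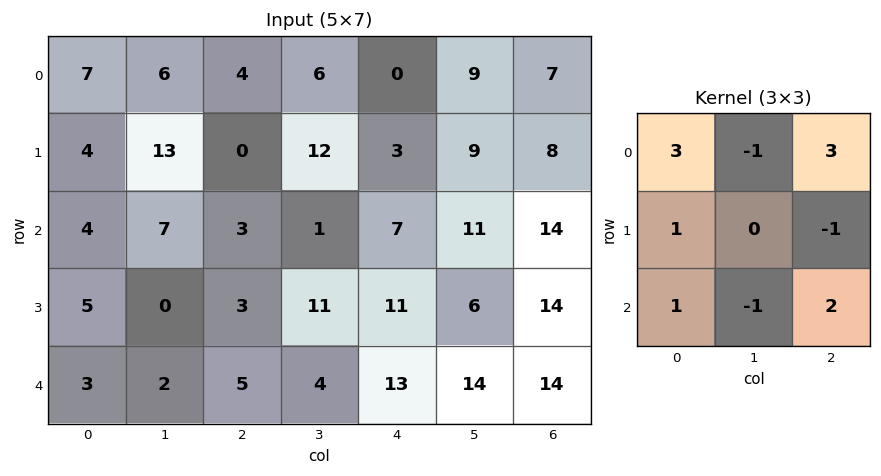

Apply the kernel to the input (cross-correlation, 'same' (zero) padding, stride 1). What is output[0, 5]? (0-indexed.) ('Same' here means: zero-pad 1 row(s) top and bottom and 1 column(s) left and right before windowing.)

3

The receptive field on the zero-padded input at this output position is [0 0 0 / 0 9 7 / 3 9 8]. Elementwise product with the kernel and sum: 0·3 + 0·-1 + 0·3 + 0·1 + 7·-1 + 3·1 + 9·-1 + 8·2.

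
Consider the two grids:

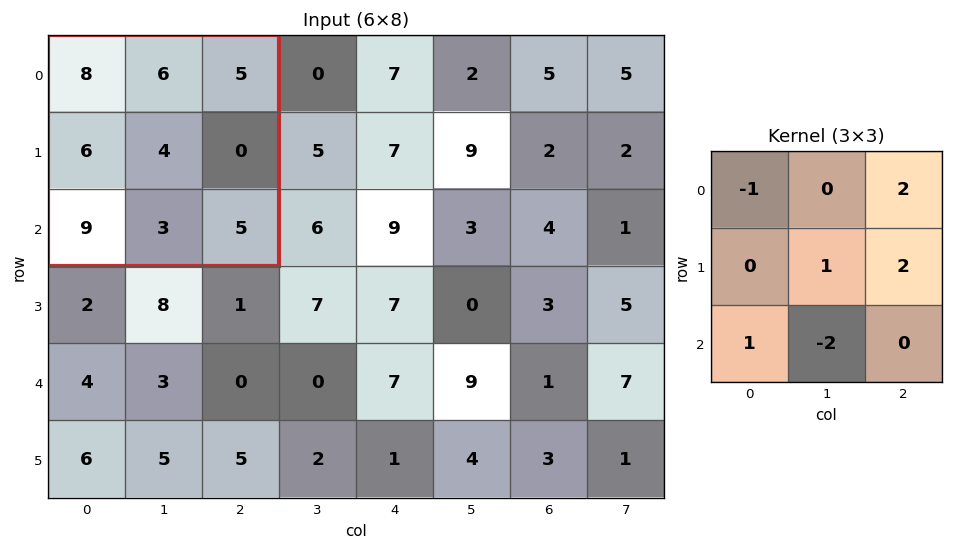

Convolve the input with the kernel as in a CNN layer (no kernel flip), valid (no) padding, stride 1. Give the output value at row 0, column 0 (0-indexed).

9

The receptive field on the input at this output position is [8 6 5 / 6 4 0 / 9 3 5]. Elementwise product with the kernel and sum: 8·-1 + 5·2 + 4·1 + 0·2 + 9·1 + 3·-2.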